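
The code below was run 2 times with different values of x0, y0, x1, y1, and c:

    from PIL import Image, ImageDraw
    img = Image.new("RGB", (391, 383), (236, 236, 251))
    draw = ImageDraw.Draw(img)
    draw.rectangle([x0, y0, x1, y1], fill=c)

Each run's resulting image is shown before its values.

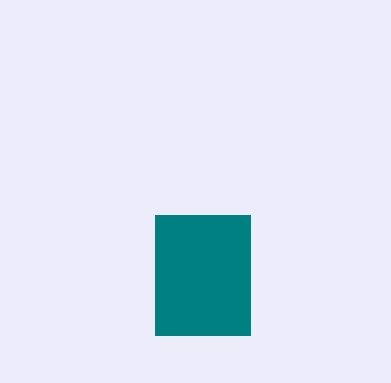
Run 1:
x0 = 155; y0 = 215; x1 = 250; y1 = 335; c = 'teal'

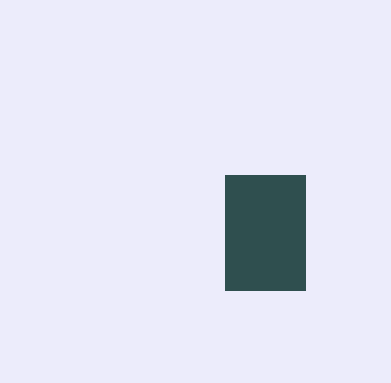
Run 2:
x0 = 225
y0 = 175
x1 = 305
y1 = 290
c = 'darkslategray'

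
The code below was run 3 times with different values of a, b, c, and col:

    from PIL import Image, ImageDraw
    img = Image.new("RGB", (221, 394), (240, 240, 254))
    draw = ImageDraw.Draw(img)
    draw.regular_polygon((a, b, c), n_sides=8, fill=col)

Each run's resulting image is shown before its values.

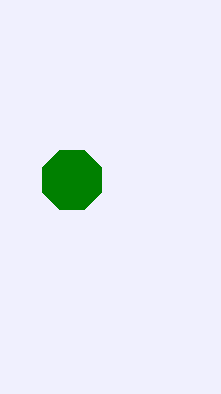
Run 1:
a = 72, b = 180, c = 32, col = 'green'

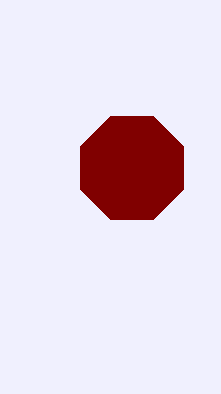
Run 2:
a = 132; b = 168; c = 56; col = 'maroon'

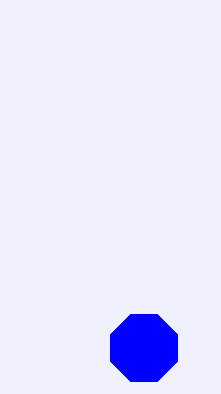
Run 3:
a = 144, b = 348, c = 36, col = 'blue'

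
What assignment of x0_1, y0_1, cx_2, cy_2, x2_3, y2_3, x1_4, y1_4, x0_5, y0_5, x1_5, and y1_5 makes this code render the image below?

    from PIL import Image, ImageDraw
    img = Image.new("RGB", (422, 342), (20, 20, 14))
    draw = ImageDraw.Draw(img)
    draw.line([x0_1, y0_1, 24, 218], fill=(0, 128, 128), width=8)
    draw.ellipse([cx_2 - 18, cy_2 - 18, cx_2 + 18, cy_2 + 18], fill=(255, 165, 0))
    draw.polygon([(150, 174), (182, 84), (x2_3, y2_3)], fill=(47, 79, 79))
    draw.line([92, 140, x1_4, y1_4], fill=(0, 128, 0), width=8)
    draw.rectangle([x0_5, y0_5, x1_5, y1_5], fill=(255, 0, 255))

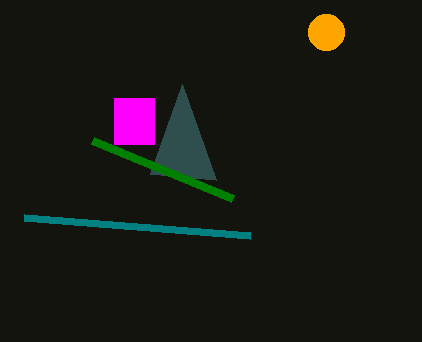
x0_1 = 250, y0_1 = 236, cx_2 = 326, cy_2 = 32, x2_3 = 216, y2_3 = 180, x1_4 = 232, y1_4 = 198, x0_5 = 114, y0_5 = 98, x1_5 = 154, y1_5 = 144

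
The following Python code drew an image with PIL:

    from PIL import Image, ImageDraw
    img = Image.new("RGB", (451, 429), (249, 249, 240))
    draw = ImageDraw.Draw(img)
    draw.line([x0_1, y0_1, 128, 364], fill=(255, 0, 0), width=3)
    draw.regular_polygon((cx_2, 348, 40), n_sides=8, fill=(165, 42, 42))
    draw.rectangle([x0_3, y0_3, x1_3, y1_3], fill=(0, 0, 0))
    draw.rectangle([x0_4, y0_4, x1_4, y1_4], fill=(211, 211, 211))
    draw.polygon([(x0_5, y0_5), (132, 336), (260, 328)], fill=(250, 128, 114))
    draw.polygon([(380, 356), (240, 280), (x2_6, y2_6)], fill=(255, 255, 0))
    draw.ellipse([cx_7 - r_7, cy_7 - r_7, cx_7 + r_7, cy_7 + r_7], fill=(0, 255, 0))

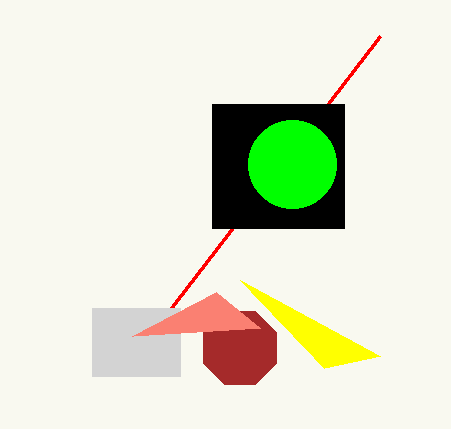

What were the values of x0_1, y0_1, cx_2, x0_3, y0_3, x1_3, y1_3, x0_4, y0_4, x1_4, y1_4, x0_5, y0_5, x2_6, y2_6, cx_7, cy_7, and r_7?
x0_1 = 380
y0_1 = 36
cx_2 = 240
x0_3 = 212
y0_3 = 104
x1_3 = 344
y1_3 = 228
x0_4 = 92
y0_4 = 308
x1_4 = 180
y1_4 = 376
x0_5 = 216
y0_5 = 292
x2_6 = 324
y2_6 = 368
cx_7 = 292
cy_7 = 164
r_7 = 44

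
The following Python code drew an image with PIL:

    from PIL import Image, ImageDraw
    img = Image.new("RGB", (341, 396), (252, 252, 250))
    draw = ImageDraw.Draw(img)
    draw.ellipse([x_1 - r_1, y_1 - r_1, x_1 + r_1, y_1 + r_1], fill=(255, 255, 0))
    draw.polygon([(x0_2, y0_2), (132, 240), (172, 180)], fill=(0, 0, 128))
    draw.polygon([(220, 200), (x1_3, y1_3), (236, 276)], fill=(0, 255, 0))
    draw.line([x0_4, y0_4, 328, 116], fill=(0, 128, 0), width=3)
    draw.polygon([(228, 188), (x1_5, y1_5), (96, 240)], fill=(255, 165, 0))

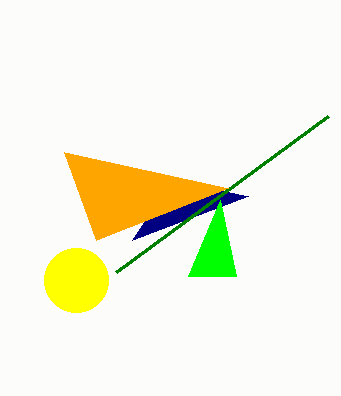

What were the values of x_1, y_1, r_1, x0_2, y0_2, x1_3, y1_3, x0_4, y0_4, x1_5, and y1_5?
x_1 = 76, y_1 = 280, r_1 = 32, x0_2 = 248, y0_2 = 196, x1_3 = 188, y1_3 = 276, x0_4 = 116, y0_4 = 272, x1_5 = 64, y1_5 = 152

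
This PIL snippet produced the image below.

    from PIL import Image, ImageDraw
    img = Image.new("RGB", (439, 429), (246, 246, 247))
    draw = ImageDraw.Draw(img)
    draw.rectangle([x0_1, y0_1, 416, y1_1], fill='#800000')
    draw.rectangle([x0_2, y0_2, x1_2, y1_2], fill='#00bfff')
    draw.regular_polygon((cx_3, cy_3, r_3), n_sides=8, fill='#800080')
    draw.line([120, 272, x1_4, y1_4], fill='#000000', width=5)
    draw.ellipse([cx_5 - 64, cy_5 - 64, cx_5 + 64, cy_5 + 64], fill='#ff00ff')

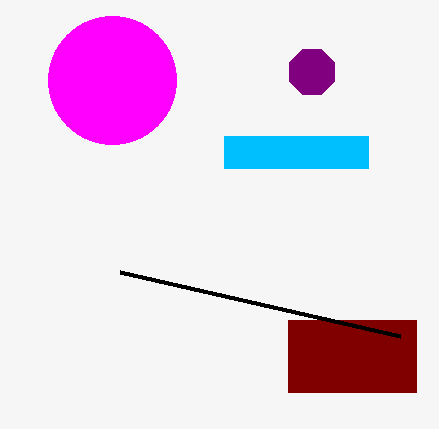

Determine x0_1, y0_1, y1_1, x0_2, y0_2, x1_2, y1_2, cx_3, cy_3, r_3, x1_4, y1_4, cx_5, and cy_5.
x0_1 = 288; y0_1 = 320; y1_1 = 392; x0_2 = 224; y0_2 = 136; x1_2 = 368; y1_2 = 168; cx_3 = 312; cy_3 = 72; r_3 = 24; x1_4 = 400; y1_4 = 336; cx_5 = 112; cy_5 = 80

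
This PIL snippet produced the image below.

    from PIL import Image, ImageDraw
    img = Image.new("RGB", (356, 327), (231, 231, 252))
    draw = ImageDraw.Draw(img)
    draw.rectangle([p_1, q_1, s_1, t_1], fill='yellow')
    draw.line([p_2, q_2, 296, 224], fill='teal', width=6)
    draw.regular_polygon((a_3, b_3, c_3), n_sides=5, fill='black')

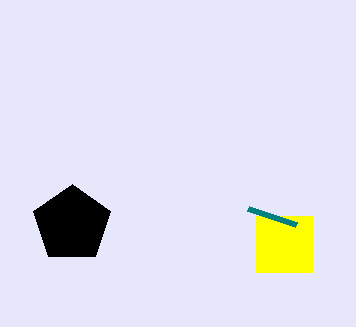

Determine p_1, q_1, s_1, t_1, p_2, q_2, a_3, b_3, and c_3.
p_1 = 256, q_1 = 216, s_1 = 312, t_1 = 272, p_2 = 248, q_2 = 208, a_3 = 72, b_3 = 224, c_3 = 40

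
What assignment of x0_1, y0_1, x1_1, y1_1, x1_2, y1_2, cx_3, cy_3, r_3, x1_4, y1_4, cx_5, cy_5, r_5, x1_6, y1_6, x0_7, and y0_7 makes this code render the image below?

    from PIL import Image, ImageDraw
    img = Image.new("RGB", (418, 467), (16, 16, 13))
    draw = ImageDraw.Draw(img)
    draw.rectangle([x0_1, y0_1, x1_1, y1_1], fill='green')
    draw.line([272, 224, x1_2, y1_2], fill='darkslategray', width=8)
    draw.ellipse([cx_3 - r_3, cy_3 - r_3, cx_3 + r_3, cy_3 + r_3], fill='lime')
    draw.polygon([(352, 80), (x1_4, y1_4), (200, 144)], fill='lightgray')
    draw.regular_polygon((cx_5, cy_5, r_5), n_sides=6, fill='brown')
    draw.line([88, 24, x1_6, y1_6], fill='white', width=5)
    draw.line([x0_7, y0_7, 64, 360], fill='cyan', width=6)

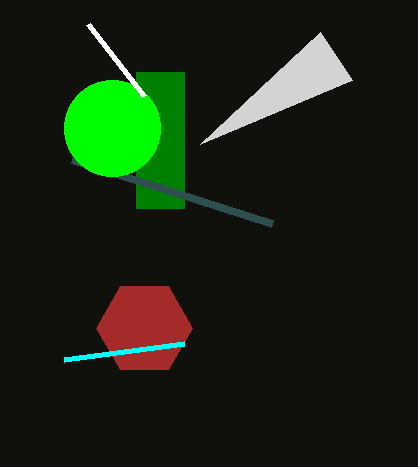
x0_1 = 136, y0_1 = 72, x1_1 = 184, y1_1 = 208, x1_2 = 72, y1_2 = 160, cx_3 = 112, cy_3 = 128, r_3 = 48, x1_4 = 320, y1_4 = 32, cx_5 = 144, cy_5 = 328, r_5 = 48, x1_6 = 144, y1_6 = 96, x0_7 = 184, y0_7 = 344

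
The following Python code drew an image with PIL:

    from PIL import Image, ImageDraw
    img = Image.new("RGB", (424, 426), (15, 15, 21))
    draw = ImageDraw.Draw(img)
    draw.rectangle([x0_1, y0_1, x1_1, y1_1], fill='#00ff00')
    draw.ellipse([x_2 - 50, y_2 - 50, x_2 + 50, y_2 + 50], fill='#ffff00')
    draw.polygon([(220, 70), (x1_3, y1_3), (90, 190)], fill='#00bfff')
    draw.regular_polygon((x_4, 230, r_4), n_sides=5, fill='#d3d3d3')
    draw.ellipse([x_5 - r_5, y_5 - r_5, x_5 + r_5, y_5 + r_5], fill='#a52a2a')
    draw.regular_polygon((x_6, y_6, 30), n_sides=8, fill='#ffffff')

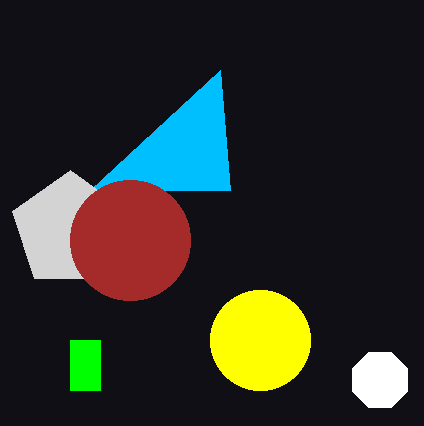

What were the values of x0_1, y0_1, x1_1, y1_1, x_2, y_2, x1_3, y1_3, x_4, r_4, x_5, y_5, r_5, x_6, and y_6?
x0_1 = 70
y0_1 = 340
x1_1 = 100
y1_1 = 390
x_2 = 260
y_2 = 340
x1_3 = 230
y1_3 = 190
x_4 = 70
r_4 = 60
x_5 = 130
y_5 = 240
r_5 = 60
x_6 = 380
y_6 = 380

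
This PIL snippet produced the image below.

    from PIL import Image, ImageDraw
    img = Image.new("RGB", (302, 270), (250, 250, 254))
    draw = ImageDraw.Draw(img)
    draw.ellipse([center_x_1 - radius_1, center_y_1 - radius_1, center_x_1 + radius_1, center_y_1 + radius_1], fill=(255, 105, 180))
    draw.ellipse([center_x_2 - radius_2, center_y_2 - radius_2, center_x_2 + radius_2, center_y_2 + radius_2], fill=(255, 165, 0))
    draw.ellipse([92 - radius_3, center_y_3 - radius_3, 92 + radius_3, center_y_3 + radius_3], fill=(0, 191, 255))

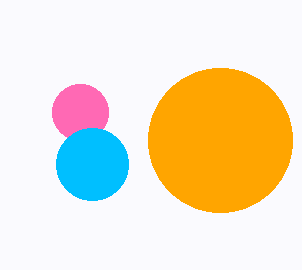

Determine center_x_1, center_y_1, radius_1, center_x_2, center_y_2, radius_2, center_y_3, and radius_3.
center_x_1 = 80
center_y_1 = 112
radius_1 = 28
center_x_2 = 220
center_y_2 = 140
radius_2 = 72
center_y_3 = 164
radius_3 = 36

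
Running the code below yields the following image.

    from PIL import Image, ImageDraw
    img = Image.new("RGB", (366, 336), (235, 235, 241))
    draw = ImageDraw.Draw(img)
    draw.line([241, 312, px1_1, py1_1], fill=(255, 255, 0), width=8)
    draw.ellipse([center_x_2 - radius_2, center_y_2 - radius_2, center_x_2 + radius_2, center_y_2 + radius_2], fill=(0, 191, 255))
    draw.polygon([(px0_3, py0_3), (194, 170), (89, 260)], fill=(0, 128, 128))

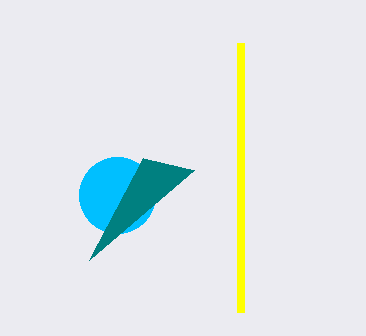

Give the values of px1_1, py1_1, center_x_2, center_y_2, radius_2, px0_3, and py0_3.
px1_1 = 241, py1_1 = 43, center_x_2 = 117, center_y_2 = 195, radius_2 = 38, px0_3 = 143, py0_3 = 158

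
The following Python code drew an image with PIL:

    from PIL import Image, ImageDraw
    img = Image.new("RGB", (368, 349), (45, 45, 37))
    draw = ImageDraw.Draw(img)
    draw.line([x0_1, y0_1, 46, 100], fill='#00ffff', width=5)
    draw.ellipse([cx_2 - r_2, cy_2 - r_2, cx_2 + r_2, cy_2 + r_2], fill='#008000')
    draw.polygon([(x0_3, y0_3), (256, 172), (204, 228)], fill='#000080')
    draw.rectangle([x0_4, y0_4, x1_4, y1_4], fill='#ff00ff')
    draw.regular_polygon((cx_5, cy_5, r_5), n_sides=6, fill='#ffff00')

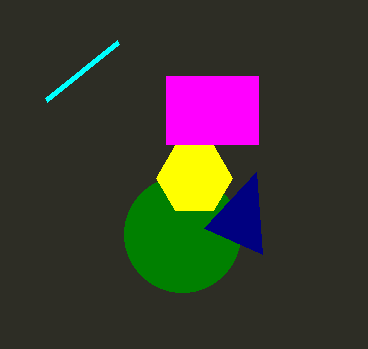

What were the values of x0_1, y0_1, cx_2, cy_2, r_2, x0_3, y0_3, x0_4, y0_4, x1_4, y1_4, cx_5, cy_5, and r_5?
x0_1 = 118; y0_1 = 42; cx_2 = 182; cy_2 = 234; r_2 = 58; x0_3 = 262; y0_3 = 254; x0_4 = 166; y0_4 = 76; x1_4 = 258; y1_4 = 144; cx_5 = 194; cy_5 = 178; r_5 = 38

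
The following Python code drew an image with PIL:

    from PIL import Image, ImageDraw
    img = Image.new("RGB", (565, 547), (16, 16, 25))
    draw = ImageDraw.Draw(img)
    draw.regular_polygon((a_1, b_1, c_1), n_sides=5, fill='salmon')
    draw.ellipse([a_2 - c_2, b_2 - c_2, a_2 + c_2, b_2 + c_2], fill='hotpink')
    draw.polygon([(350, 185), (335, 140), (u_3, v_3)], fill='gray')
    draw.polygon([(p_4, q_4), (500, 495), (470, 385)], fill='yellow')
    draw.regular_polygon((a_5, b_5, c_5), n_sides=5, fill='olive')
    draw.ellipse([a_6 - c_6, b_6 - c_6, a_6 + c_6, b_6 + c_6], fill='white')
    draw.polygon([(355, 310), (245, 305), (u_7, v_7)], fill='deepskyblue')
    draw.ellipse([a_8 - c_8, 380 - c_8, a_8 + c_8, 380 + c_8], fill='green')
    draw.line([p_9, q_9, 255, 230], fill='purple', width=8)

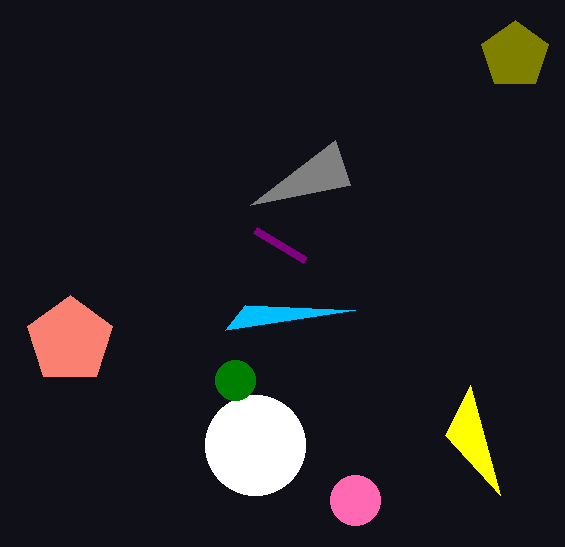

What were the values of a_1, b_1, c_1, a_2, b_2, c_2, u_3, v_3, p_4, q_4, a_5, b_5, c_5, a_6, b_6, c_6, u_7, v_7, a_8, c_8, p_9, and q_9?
a_1 = 70
b_1 = 340
c_1 = 45
a_2 = 355
b_2 = 500
c_2 = 25
u_3 = 250
v_3 = 205
p_4 = 445
q_4 = 435
a_5 = 515
b_5 = 55
c_5 = 35
a_6 = 255
b_6 = 445
c_6 = 50
u_7 = 225
v_7 = 330
a_8 = 235
c_8 = 20
p_9 = 305
q_9 = 260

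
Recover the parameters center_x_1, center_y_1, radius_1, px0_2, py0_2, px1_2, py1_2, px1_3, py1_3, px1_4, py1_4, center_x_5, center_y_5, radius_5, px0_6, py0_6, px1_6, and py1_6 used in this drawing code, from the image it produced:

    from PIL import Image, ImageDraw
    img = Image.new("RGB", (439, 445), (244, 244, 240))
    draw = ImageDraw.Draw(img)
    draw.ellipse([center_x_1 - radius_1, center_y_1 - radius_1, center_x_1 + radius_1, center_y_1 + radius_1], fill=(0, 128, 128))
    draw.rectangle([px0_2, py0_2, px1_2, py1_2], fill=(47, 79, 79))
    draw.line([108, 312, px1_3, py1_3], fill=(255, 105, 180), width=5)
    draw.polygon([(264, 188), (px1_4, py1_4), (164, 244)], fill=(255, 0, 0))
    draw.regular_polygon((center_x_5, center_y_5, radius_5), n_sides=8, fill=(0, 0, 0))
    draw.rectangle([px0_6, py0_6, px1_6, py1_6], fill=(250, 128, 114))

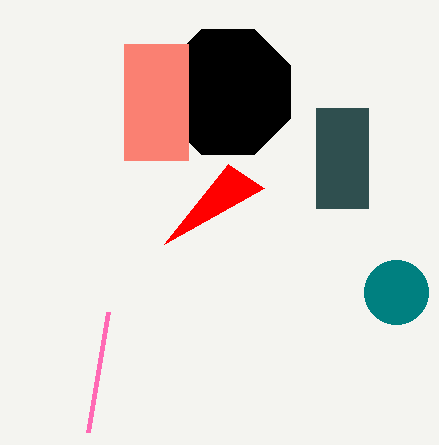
center_x_1 = 396; center_y_1 = 292; radius_1 = 32; px0_2 = 316; py0_2 = 108; px1_2 = 368; py1_2 = 208; px1_3 = 88; py1_3 = 432; px1_4 = 228; py1_4 = 164; center_x_5 = 228; center_y_5 = 92; radius_5 = 68; px0_6 = 124; py0_6 = 44; px1_6 = 188; py1_6 = 160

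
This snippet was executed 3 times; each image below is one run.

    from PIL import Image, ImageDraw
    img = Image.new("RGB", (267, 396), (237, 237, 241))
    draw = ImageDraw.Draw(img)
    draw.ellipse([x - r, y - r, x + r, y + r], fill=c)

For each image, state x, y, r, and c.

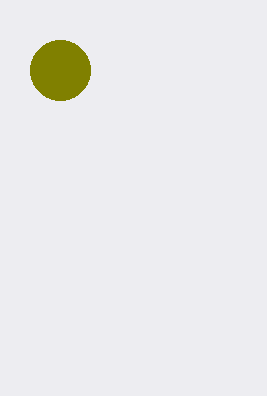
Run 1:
x = 60, y = 70, r = 30, c = 'olive'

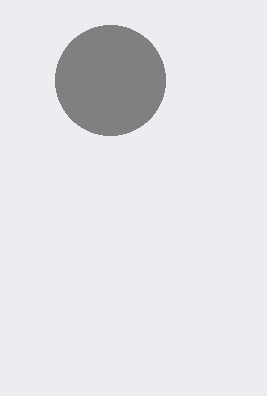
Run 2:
x = 110; y = 80; r = 55; c = 'gray'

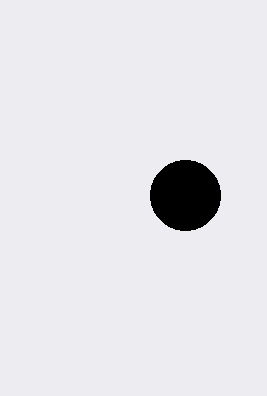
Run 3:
x = 185, y = 195, r = 35, c = 'black'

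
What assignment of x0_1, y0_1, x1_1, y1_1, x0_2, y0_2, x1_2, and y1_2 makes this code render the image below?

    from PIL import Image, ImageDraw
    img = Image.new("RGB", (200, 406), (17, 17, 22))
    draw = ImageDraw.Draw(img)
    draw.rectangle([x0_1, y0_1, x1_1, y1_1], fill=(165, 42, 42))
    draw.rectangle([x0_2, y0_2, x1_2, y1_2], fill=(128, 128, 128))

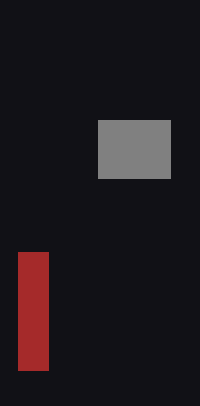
x0_1 = 18, y0_1 = 252, x1_1 = 48, y1_1 = 370, x0_2 = 98, y0_2 = 120, x1_2 = 170, y1_2 = 178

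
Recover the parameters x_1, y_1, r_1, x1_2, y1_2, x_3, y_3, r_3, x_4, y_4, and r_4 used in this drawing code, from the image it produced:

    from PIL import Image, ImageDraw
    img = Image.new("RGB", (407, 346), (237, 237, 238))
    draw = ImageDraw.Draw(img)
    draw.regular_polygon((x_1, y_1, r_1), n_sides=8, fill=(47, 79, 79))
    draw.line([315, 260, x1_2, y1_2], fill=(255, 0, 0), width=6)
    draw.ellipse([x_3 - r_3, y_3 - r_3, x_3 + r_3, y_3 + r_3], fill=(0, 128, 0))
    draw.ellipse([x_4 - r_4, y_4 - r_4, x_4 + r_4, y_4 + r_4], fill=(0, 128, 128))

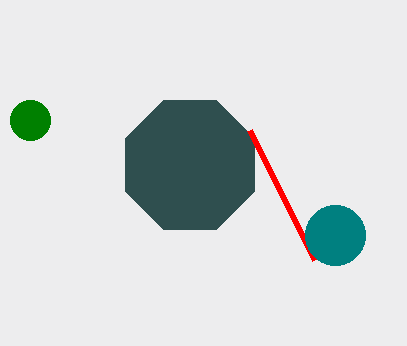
x_1 = 190; y_1 = 165; r_1 = 70; x1_2 = 250; y1_2 = 130; x_3 = 30; y_3 = 120; r_3 = 20; x_4 = 335; y_4 = 235; r_4 = 30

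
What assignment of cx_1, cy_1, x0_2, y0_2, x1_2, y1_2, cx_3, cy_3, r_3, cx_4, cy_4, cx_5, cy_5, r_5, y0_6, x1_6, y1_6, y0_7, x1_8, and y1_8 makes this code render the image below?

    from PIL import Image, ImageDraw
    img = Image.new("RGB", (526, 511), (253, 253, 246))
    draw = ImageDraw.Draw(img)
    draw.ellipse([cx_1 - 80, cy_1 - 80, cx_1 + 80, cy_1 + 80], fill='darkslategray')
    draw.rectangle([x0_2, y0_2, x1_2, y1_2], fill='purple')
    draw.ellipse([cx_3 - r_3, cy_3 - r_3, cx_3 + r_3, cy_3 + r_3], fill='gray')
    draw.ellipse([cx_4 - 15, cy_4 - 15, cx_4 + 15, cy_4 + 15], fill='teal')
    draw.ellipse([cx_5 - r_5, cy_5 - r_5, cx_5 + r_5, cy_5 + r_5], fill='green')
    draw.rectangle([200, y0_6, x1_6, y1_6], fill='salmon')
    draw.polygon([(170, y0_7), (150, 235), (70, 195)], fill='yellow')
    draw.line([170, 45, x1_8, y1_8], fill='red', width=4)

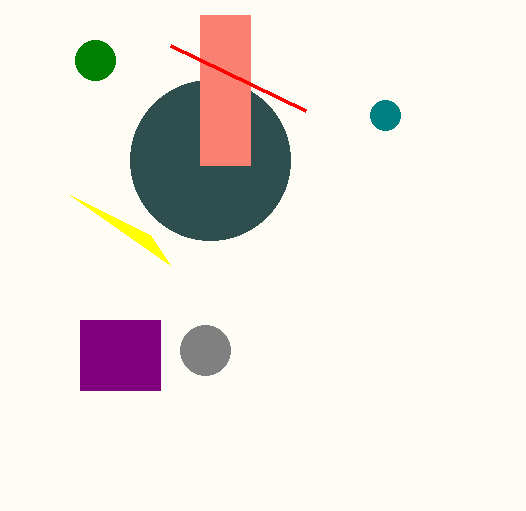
cx_1 = 210, cy_1 = 160, x0_2 = 80, y0_2 = 320, x1_2 = 160, y1_2 = 390, cx_3 = 205, cy_3 = 350, r_3 = 25, cx_4 = 385, cy_4 = 115, cx_5 = 95, cy_5 = 60, r_5 = 20, y0_6 = 15, x1_6 = 250, y1_6 = 165, y0_7 = 265, x1_8 = 305, y1_8 = 110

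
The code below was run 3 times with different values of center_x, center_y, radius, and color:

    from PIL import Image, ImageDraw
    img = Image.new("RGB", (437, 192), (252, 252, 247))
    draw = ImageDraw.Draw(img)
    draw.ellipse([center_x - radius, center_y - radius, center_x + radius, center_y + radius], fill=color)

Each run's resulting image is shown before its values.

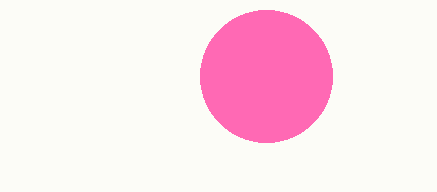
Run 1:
center_x = 266; center_y = 76; radius = 66; color = 'hotpink'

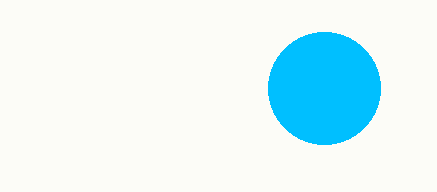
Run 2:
center_x = 324; center_y = 88; radius = 56; color = 'deepskyblue'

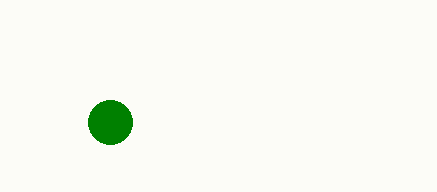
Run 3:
center_x = 110
center_y = 122
radius = 22
color = 'green'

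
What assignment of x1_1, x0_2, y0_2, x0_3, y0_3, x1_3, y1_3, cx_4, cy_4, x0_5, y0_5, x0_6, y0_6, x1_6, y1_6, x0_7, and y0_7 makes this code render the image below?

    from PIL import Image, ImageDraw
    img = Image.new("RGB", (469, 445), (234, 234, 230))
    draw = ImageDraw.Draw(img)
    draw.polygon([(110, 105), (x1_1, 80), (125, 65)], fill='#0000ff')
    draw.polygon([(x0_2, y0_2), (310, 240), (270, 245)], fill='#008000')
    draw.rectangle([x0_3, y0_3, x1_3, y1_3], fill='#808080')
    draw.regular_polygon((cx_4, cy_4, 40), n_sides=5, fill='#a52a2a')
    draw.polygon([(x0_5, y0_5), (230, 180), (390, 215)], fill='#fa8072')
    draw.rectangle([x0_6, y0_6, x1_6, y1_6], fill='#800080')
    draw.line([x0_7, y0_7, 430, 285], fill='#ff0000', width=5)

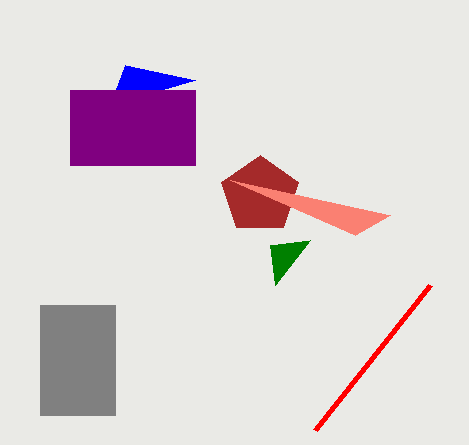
x1_1 = 195
x0_2 = 275
y0_2 = 285
x0_3 = 40
y0_3 = 305
x1_3 = 115
y1_3 = 415
cx_4 = 260
cy_4 = 195
x0_5 = 355
y0_5 = 235
x0_6 = 70
y0_6 = 90
x1_6 = 195
y1_6 = 165
x0_7 = 315
y0_7 = 430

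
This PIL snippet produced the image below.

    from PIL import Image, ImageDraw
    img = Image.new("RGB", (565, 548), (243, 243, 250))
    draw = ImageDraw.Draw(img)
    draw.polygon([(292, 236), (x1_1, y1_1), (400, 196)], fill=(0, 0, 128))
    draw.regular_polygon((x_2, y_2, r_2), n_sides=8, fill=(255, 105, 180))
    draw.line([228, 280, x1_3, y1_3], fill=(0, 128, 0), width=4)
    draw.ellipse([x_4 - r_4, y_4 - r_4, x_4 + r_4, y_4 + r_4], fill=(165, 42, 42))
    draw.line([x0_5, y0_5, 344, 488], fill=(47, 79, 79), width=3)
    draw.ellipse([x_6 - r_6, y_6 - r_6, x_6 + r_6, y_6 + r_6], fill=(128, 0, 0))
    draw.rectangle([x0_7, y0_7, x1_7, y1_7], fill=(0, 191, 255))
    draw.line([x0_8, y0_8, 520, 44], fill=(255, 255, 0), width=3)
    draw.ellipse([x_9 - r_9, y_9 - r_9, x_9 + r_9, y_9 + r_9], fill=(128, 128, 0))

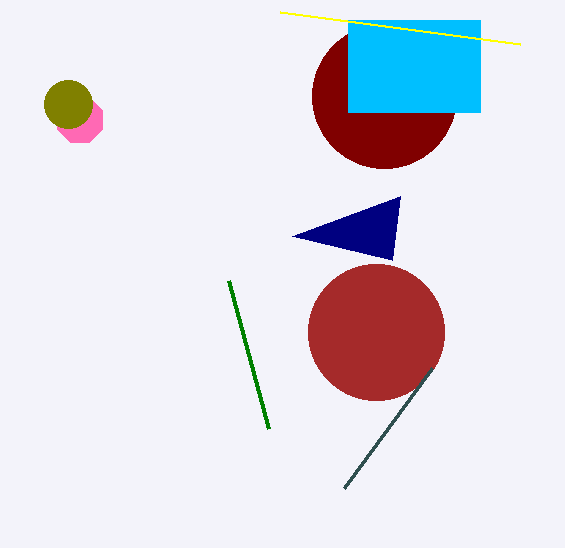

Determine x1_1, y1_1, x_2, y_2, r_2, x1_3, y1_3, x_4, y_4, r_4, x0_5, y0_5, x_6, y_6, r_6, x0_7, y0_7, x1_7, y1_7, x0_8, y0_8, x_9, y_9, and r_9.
x1_1 = 392
y1_1 = 260
x_2 = 80
y_2 = 120
r_2 = 24
x1_3 = 268
y1_3 = 428
x_4 = 376
y_4 = 332
r_4 = 68
x0_5 = 432
y0_5 = 368
x_6 = 384
y_6 = 96
r_6 = 72
x0_7 = 348
y0_7 = 20
x1_7 = 480
y1_7 = 112
x0_8 = 280
y0_8 = 12
x_9 = 68
y_9 = 104
r_9 = 24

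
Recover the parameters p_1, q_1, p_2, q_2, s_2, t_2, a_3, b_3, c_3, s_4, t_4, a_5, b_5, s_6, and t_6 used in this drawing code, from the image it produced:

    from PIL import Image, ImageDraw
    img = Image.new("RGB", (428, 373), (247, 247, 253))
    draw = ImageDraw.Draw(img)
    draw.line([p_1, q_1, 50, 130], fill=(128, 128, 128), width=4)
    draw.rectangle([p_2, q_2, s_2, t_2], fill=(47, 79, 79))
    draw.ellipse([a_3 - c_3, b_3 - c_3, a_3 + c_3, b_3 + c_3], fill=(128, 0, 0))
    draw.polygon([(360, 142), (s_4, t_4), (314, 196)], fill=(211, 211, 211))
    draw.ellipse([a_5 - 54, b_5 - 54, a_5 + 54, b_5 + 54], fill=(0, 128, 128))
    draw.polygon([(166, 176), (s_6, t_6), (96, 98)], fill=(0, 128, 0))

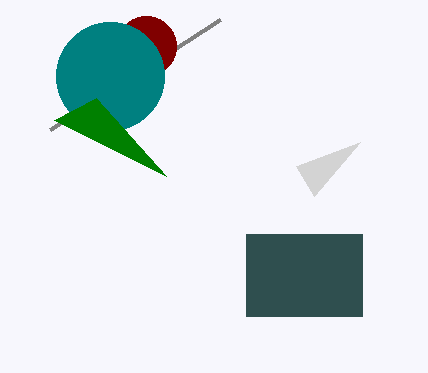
p_1 = 220; q_1 = 20; p_2 = 246; q_2 = 234; s_2 = 362; t_2 = 316; a_3 = 146; b_3 = 46; c_3 = 30; s_4 = 296; t_4 = 166; a_5 = 110; b_5 = 76; s_6 = 54; t_6 = 120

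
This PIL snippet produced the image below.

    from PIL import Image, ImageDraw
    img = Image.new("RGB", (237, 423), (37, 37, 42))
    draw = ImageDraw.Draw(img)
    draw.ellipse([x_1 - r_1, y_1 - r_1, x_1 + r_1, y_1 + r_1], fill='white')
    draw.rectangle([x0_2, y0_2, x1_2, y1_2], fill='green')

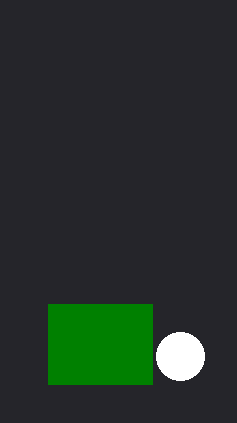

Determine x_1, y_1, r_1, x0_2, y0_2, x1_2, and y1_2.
x_1 = 180
y_1 = 356
r_1 = 24
x0_2 = 48
y0_2 = 304
x1_2 = 152
y1_2 = 384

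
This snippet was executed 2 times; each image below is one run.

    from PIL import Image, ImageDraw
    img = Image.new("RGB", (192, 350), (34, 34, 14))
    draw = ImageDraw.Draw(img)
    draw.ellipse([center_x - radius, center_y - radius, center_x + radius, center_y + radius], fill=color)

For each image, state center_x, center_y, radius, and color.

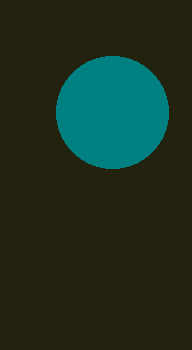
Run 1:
center_x = 112
center_y = 112
radius = 56
color = 'teal'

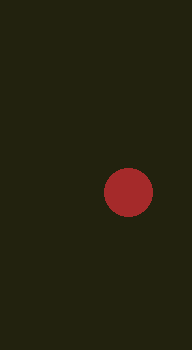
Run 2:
center_x = 128
center_y = 192
radius = 24
color = 'brown'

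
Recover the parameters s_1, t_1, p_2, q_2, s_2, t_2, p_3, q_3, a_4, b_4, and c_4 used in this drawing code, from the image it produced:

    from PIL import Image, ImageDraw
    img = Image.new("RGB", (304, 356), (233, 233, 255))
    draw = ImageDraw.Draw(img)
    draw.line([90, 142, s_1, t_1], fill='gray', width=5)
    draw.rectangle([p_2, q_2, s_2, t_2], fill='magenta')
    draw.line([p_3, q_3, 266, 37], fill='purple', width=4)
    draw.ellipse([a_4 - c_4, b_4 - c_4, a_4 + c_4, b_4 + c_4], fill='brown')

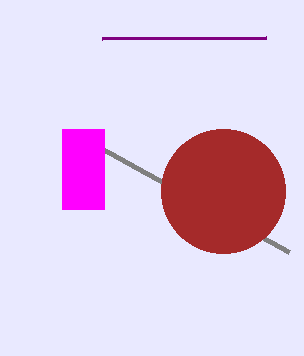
s_1 = 289; t_1 = 252; p_2 = 62; q_2 = 129; s_2 = 104; t_2 = 209; p_3 = 102; q_3 = 38; a_4 = 223; b_4 = 191; c_4 = 62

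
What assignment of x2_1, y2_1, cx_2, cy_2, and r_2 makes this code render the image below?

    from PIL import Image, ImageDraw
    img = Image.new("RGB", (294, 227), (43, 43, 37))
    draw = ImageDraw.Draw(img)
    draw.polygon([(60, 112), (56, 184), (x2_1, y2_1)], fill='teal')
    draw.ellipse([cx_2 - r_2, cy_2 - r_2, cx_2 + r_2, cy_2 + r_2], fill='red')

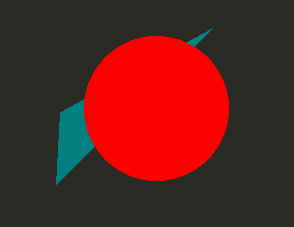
x2_1 = 212, y2_1 = 28, cx_2 = 156, cy_2 = 108, r_2 = 72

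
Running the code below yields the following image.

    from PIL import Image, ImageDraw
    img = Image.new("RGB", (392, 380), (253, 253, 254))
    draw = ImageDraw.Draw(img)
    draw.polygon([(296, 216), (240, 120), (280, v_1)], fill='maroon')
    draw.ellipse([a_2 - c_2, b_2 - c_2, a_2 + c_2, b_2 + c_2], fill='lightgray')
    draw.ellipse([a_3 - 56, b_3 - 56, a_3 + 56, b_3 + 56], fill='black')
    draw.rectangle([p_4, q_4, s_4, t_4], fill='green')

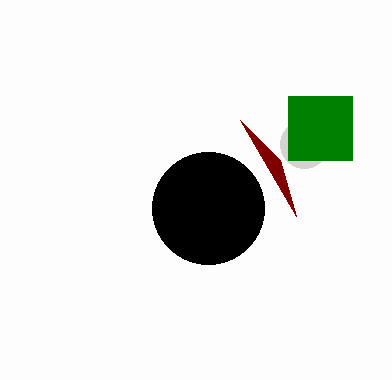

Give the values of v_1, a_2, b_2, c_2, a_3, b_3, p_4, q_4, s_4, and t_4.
v_1 = 160
a_2 = 304
b_2 = 144
c_2 = 24
a_3 = 208
b_3 = 208
p_4 = 288
q_4 = 96
s_4 = 352
t_4 = 160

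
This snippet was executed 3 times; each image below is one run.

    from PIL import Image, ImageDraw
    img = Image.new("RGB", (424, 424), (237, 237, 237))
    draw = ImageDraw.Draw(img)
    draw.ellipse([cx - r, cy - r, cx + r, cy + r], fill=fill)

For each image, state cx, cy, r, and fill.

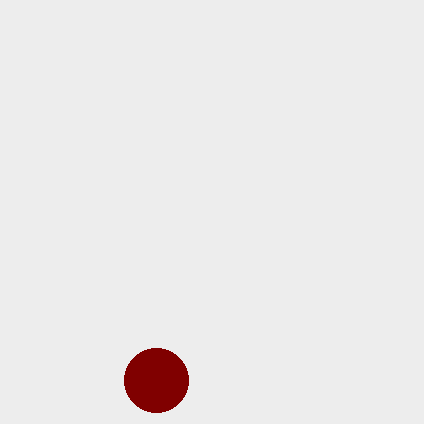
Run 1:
cx = 156; cy = 380; r = 32; fill = 'maroon'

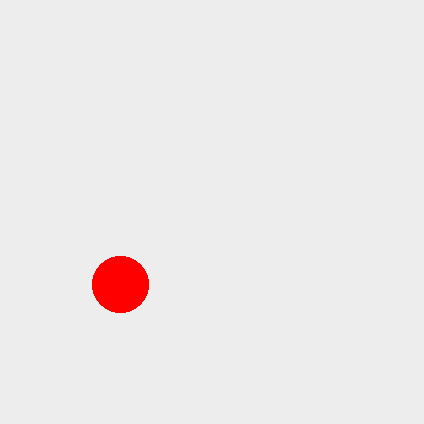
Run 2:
cx = 120, cy = 284, r = 28, fill = 'red'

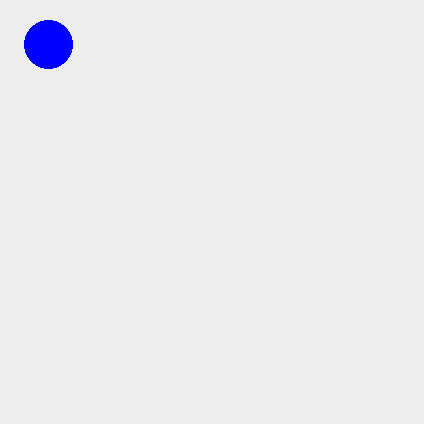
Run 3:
cx = 48, cy = 44, r = 24, fill = 'blue'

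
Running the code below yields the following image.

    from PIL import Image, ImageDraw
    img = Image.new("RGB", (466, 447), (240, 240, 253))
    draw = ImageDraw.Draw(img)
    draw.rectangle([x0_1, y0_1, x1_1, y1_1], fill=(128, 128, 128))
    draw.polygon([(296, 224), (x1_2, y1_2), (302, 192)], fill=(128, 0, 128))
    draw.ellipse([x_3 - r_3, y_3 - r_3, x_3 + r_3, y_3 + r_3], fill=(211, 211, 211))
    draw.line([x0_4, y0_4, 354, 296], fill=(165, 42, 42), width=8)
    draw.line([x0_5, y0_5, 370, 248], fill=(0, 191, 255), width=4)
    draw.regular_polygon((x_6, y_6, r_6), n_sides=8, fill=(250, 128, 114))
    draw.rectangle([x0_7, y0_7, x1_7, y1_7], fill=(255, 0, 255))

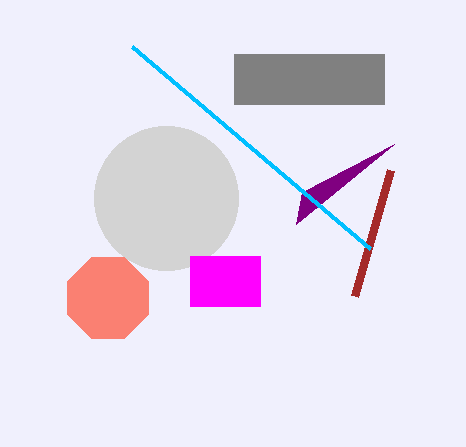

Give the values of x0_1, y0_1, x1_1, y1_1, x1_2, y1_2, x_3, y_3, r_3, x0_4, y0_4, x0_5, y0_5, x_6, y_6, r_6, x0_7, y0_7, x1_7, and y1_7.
x0_1 = 234; y0_1 = 54; x1_1 = 384; y1_1 = 104; x1_2 = 394; y1_2 = 144; x_3 = 166; y_3 = 198; r_3 = 72; x0_4 = 390; y0_4 = 170; x0_5 = 132; y0_5 = 46; x_6 = 108; y_6 = 298; r_6 = 44; x0_7 = 190; y0_7 = 256; x1_7 = 260; y1_7 = 306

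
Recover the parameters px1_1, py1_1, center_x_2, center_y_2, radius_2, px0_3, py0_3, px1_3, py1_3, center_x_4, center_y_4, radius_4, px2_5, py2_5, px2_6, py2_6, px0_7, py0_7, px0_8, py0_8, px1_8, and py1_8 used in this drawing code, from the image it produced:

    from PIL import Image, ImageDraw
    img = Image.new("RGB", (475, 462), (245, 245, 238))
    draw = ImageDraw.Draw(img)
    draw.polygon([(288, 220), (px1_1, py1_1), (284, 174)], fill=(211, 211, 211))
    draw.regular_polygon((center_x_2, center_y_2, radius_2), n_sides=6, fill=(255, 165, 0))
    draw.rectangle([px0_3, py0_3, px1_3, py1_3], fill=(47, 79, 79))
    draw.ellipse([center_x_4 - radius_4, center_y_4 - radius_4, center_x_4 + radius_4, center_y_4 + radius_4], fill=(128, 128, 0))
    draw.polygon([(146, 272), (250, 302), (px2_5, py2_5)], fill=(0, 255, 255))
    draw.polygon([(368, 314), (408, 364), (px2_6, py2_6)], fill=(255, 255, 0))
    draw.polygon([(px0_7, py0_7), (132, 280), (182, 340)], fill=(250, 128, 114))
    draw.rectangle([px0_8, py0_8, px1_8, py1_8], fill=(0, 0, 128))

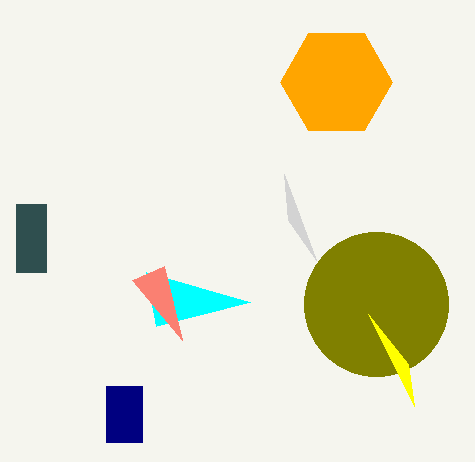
px1_1 = 316, py1_1 = 260, center_x_2 = 336, center_y_2 = 82, radius_2 = 56, px0_3 = 16, py0_3 = 204, px1_3 = 46, py1_3 = 272, center_x_4 = 376, center_y_4 = 304, radius_4 = 72, px2_5 = 156, py2_5 = 326, px2_6 = 414, py2_6 = 406, px0_7 = 164, py0_7 = 266, px0_8 = 106, py0_8 = 386, px1_8 = 142, py1_8 = 442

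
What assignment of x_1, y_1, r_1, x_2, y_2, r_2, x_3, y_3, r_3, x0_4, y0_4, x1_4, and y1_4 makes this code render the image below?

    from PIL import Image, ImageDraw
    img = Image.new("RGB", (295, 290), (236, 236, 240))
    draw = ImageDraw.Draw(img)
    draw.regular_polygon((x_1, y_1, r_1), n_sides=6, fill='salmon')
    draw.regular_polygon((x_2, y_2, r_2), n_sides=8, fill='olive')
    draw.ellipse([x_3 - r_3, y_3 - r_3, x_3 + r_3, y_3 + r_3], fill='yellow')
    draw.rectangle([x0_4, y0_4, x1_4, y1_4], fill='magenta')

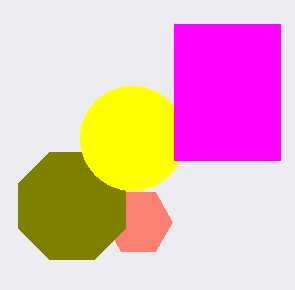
x_1 = 138, y_1 = 222, r_1 = 34, x_2 = 72, y_2 = 206, r_2 = 58, x_3 = 132, y_3 = 138, r_3 = 52, x0_4 = 174, y0_4 = 24, x1_4 = 280, y1_4 = 160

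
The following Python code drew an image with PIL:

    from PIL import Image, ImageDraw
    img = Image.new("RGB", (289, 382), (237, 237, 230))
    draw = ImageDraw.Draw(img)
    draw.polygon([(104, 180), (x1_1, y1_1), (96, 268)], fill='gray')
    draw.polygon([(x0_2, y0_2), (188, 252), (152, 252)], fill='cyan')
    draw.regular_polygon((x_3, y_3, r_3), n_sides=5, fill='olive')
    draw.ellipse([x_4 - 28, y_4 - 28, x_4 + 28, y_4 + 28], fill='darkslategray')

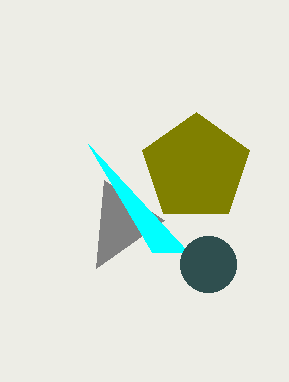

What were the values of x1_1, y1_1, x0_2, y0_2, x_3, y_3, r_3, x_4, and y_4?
x1_1 = 164, y1_1 = 220, x0_2 = 88, y0_2 = 144, x_3 = 196, y_3 = 168, r_3 = 56, x_4 = 208, y_4 = 264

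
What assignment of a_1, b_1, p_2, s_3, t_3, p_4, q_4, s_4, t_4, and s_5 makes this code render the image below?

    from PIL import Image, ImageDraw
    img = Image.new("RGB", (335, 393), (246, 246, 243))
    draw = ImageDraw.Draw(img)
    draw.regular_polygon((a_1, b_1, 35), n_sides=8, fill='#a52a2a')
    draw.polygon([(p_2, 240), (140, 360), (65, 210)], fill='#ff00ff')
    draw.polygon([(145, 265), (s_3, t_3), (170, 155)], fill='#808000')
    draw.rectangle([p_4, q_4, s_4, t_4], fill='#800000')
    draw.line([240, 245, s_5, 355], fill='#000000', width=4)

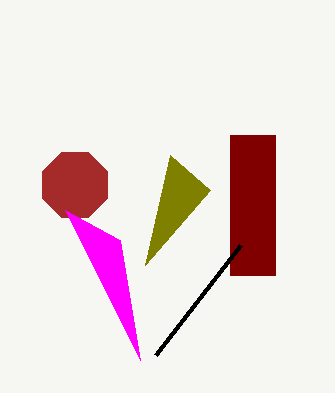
a_1 = 75
b_1 = 185
p_2 = 120
s_3 = 210
t_3 = 190
p_4 = 230
q_4 = 135
s_4 = 275
t_4 = 275
s_5 = 155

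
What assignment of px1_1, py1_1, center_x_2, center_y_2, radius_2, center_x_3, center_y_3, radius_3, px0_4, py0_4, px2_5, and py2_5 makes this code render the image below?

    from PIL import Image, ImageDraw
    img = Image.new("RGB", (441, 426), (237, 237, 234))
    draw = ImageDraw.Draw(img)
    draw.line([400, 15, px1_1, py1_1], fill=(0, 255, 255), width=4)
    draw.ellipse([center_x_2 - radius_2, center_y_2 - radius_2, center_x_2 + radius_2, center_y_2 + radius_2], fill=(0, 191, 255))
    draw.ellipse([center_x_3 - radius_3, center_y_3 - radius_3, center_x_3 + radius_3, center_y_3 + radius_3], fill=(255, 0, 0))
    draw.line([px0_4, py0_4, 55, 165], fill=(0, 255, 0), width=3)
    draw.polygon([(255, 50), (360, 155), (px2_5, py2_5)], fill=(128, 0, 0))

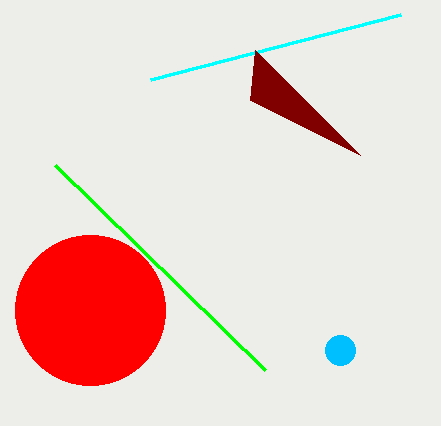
px1_1 = 150; py1_1 = 80; center_x_2 = 340; center_y_2 = 350; radius_2 = 15; center_x_3 = 90; center_y_3 = 310; radius_3 = 75; px0_4 = 265; py0_4 = 370; px2_5 = 250; py2_5 = 100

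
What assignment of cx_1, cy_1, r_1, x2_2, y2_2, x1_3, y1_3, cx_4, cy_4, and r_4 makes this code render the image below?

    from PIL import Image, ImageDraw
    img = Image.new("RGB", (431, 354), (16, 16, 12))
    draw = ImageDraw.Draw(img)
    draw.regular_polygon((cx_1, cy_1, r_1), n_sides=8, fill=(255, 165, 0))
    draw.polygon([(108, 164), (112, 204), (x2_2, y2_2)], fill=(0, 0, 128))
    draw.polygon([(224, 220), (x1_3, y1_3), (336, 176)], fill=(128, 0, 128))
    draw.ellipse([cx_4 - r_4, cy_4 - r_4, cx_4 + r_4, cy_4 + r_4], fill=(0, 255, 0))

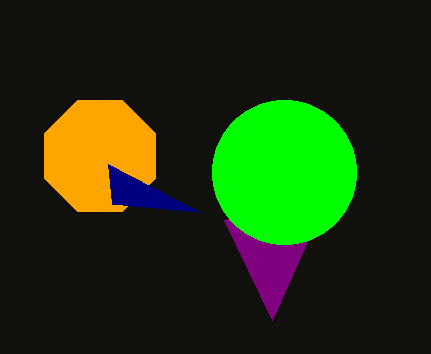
cx_1 = 100
cy_1 = 156
r_1 = 60
x2_2 = 200
y2_2 = 212
x1_3 = 272
y1_3 = 320
cx_4 = 284
cy_4 = 172
r_4 = 72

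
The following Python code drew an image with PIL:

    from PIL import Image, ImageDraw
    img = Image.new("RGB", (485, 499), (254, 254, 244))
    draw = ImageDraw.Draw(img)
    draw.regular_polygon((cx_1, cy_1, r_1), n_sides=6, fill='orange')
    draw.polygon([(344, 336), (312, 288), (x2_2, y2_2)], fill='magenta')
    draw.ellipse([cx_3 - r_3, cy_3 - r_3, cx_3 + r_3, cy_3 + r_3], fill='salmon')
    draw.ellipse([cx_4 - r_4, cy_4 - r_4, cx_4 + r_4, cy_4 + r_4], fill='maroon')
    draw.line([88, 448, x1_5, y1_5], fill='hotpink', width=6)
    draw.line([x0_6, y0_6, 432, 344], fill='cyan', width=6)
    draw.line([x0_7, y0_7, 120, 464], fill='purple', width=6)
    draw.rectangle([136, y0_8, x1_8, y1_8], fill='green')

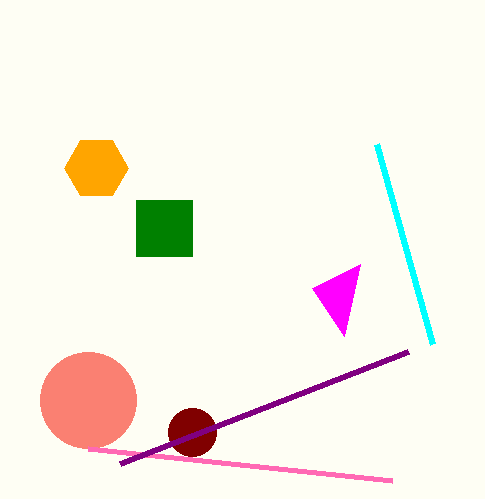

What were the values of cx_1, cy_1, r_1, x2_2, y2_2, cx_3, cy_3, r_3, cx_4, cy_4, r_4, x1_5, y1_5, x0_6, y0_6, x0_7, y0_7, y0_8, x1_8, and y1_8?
cx_1 = 96; cy_1 = 168; r_1 = 32; x2_2 = 360; y2_2 = 264; cx_3 = 88; cy_3 = 400; r_3 = 48; cx_4 = 192; cy_4 = 432; r_4 = 24; x1_5 = 392; y1_5 = 480; x0_6 = 376; y0_6 = 144; x0_7 = 408; y0_7 = 352; y0_8 = 200; x1_8 = 192; y1_8 = 256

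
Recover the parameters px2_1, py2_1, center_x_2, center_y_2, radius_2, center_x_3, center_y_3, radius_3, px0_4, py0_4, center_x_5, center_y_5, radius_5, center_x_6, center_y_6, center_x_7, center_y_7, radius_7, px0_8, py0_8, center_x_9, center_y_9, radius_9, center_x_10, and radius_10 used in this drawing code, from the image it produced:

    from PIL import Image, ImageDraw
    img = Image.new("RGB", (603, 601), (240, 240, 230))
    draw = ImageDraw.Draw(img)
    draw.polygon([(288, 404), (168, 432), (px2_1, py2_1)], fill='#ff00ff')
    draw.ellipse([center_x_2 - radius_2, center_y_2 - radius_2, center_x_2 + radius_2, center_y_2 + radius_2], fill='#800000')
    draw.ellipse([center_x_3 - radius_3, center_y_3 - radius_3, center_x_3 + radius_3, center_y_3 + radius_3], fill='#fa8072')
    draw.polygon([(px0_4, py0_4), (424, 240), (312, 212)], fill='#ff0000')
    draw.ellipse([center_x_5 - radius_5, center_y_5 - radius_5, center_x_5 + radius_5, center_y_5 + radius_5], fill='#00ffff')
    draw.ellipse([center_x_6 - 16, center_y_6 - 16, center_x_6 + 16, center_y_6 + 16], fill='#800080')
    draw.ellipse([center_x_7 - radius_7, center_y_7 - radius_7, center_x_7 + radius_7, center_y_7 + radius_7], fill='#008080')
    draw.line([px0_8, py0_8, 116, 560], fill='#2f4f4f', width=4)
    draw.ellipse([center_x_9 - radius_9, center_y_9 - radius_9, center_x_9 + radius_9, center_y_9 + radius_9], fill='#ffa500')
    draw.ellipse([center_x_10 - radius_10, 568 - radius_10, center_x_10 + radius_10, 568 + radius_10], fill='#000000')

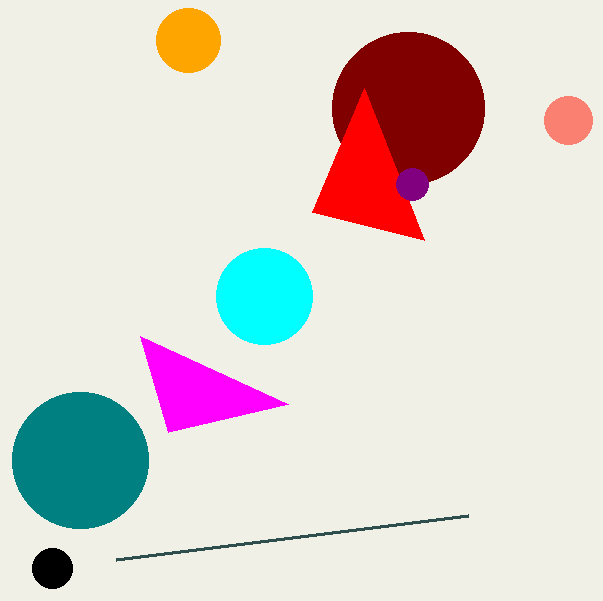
px2_1 = 140
py2_1 = 336
center_x_2 = 408
center_y_2 = 108
radius_2 = 76
center_x_3 = 568
center_y_3 = 120
radius_3 = 24
px0_4 = 364
py0_4 = 88
center_x_5 = 264
center_y_5 = 296
radius_5 = 48
center_x_6 = 412
center_y_6 = 184
center_x_7 = 80
center_y_7 = 460
radius_7 = 68
px0_8 = 468
py0_8 = 516
center_x_9 = 188
center_y_9 = 40
radius_9 = 32
center_x_10 = 52
radius_10 = 20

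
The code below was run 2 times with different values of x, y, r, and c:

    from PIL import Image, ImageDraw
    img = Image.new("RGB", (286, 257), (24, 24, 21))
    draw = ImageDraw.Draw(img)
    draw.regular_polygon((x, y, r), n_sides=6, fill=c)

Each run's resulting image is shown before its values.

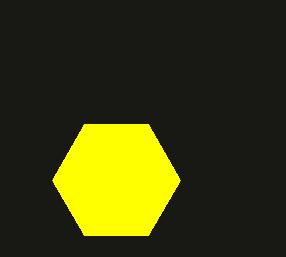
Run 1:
x = 116, y = 180, r = 64, c = 'yellow'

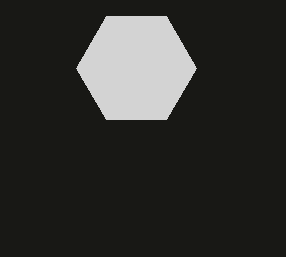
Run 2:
x = 136; y = 68; r = 60; c = 'lightgray'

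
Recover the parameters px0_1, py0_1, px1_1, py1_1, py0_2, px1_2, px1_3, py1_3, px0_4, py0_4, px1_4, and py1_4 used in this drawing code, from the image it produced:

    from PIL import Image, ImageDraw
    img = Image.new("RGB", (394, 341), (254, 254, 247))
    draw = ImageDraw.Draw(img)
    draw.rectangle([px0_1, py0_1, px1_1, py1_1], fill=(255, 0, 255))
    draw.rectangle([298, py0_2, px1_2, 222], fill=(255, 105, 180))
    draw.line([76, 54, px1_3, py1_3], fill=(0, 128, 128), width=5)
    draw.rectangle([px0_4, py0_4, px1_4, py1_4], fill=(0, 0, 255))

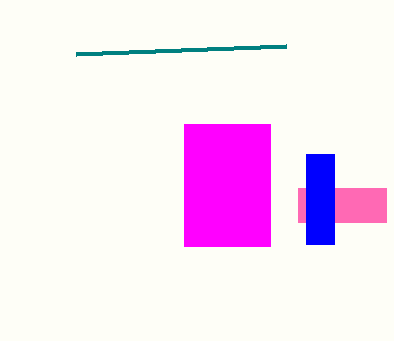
px0_1 = 184, py0_1 = 124, px1_1 = 270, py1_1 = 246, py0_2 = 188, px1_2 = 386, px1_3 = 286, py1_3 = 46, px0_4 = 306, py0_4 = 154, px1_4 = 334, py1_4 = 244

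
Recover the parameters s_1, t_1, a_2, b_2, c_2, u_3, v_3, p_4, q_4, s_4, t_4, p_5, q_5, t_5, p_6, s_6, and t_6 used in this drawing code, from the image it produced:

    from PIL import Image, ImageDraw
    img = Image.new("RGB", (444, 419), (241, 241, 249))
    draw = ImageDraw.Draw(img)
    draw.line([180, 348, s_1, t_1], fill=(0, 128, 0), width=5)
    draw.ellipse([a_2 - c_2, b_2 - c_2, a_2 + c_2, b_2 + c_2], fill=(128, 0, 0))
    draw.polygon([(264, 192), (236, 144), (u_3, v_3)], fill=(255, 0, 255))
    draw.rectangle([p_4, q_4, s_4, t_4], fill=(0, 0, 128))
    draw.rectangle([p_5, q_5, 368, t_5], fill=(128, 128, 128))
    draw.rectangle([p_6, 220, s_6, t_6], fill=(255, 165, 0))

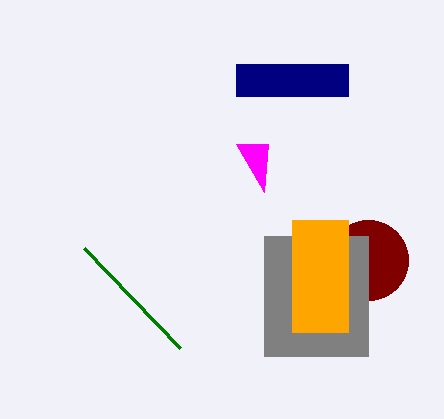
s_1 = 84; t_1 = 248; a_2 = 368; b_2 = 260; c_2 = 40; u_3 = 268; v_3 = 144; p_4 = 236; q_4 = 64; s_4 = 348; t_4 = 96; p_5 = 264; q_5 = 236; t_5 = 356; p_6 = 292; s_6 = 348; t_6 = 332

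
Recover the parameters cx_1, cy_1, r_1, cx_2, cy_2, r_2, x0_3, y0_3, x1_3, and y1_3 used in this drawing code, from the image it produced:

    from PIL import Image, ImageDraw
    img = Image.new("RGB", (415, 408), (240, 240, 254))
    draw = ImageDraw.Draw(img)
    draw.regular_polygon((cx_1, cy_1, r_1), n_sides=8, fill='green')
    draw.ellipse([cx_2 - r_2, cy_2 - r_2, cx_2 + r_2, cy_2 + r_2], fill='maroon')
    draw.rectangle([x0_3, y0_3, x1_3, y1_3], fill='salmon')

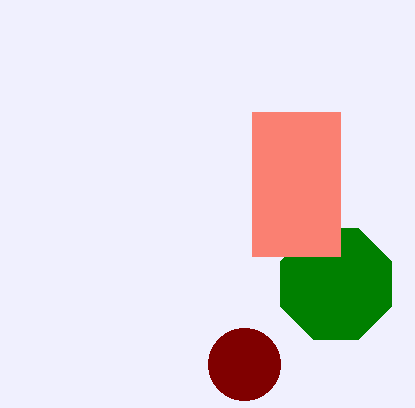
cx_1 = 336
cy_1 = 284
r_1 = 60
cx_2 = 244
cy_2 = 364
r_2 = 36
x0_3 = 252
y0_3 = 112
x1_3 = 340
y1_3 = 256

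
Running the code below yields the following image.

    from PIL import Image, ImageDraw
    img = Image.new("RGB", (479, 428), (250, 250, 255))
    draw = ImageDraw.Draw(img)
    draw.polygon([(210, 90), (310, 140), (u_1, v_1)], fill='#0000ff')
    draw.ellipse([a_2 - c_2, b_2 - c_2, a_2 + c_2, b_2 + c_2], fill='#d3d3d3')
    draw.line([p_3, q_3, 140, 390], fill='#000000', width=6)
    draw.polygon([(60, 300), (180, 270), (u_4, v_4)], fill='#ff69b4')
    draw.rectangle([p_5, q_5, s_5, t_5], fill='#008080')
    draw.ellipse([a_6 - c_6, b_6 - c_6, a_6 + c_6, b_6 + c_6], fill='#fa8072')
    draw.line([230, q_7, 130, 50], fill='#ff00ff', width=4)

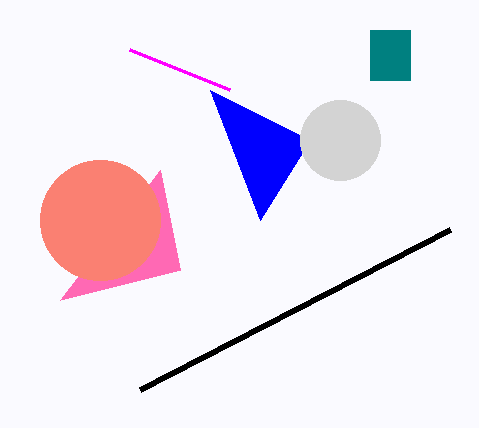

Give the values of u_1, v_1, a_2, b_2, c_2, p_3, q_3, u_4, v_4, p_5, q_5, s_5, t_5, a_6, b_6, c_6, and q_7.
u_1 = 260, v_1 = 220, a_2 = 340, b_2 = 140, c_2 = 40, p_3 = 450, q_3 = 230, u_4 = 160, v_4 = 170, p_5 = 370, q_5 = 30, s_5 = 410, t_5 = 80, a_6 = 100, b_6 = 220, c_6 = 60, q_7 = 90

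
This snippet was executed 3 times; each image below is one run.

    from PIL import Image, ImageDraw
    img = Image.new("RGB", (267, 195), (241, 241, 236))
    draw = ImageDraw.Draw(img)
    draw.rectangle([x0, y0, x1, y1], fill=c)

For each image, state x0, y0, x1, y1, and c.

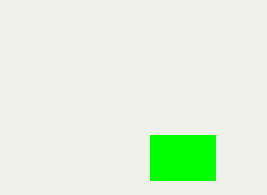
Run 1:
x0 = 150
y0 = 135
x1 = 215
y1 = 180
c = 'lime'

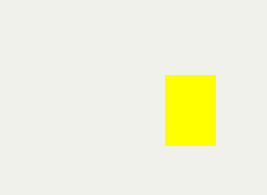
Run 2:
x0 = 165
y0 = 75
x1 = 215
y1 = 145
c = 'yellow'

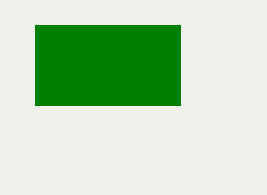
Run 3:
x0 = 35, y0 = 25, x1 = 180, y1 = 105, c = 'green'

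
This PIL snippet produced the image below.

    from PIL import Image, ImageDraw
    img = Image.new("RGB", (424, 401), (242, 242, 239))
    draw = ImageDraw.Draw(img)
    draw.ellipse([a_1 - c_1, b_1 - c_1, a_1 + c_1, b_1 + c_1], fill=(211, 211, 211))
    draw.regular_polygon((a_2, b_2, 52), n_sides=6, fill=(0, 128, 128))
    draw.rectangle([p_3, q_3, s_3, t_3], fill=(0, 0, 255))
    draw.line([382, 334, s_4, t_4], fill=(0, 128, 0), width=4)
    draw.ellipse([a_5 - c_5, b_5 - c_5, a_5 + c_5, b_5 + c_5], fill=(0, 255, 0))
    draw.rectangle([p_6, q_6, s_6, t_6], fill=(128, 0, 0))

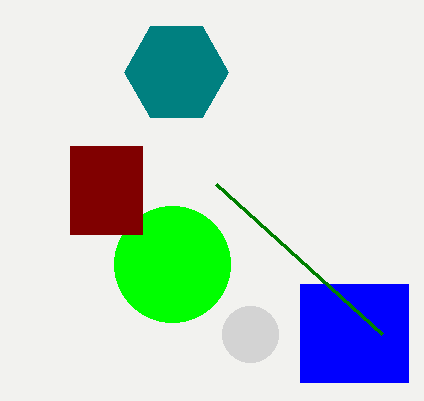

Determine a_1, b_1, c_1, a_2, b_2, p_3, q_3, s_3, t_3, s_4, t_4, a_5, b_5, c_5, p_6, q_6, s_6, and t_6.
a_1 = 250; b_1 = 334; c_1 = 28; a_2 = 176; b_2 = 72; p_3 = 300; q_3 = 284; s_3 = 408; t_3 = 382; s_4 = 216; t_4 = 184; a_5 = 172; b_5 = 264; c_5 = 58; p_6 = 70; q_6 = 146; s_6 = 142; t_6 = 234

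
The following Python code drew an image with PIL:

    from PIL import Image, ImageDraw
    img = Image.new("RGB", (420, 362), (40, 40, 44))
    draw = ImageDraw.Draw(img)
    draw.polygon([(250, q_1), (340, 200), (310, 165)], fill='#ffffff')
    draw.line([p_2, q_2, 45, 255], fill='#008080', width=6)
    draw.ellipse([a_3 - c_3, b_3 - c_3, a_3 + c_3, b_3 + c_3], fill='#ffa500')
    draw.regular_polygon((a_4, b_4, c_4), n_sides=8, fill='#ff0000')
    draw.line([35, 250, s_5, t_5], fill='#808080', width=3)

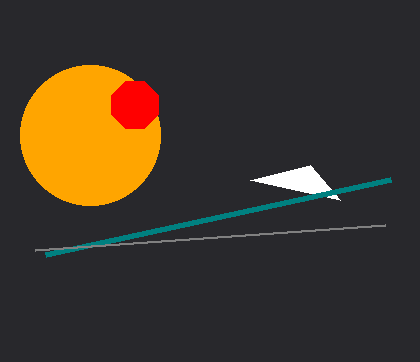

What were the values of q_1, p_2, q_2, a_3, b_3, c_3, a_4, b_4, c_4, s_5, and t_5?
q_1 = 180, p_2 = 390, q_2 = 180, a_3 = 90, b_3 = 135, c_3 = 70, a_4 = 135, b_4 = 105, c_4 = 25, s_5 = 385, t_5 = 225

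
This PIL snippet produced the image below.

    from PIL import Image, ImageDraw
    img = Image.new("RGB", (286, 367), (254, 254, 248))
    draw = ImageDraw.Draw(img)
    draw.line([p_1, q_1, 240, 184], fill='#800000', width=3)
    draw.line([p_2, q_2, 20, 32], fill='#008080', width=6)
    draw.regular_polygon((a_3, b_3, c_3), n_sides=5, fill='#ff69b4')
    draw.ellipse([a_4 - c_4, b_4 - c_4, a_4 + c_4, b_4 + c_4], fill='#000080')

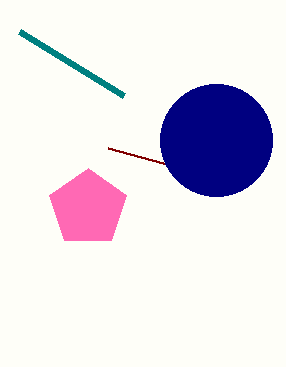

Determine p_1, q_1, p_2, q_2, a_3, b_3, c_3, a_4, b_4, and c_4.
p_1 = 108, q_1 = 148, p_2 = 124, q_2 = 96, a_3 = 88, b_3 = 208, c_3 = 40, a_4 = 216, b_4 = 140, c_4 = 56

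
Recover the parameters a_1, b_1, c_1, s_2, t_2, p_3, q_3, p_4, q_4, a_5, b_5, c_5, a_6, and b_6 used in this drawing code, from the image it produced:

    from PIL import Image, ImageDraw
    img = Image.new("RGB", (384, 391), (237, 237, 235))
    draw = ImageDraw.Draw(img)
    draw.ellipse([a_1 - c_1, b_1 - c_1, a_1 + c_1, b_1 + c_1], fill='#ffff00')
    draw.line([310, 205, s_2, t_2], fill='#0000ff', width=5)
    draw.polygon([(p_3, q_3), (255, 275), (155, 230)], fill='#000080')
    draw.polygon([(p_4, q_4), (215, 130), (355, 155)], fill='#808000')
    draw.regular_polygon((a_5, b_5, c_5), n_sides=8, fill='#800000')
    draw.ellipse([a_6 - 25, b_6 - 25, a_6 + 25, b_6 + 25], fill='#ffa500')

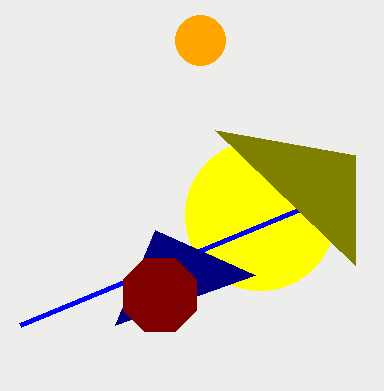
a_1 = 260, b_1 = 215, c_1 = 75, s_2 = 20, t_2 = 325, p_3 = 115, q_3 = 325, p_4 = 355, q_4 = 265, a_5 = 160, b_5 = 295, c_5 = 40, a_6 = 200, b_6 = 40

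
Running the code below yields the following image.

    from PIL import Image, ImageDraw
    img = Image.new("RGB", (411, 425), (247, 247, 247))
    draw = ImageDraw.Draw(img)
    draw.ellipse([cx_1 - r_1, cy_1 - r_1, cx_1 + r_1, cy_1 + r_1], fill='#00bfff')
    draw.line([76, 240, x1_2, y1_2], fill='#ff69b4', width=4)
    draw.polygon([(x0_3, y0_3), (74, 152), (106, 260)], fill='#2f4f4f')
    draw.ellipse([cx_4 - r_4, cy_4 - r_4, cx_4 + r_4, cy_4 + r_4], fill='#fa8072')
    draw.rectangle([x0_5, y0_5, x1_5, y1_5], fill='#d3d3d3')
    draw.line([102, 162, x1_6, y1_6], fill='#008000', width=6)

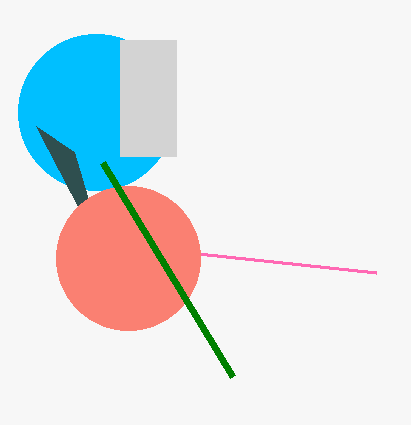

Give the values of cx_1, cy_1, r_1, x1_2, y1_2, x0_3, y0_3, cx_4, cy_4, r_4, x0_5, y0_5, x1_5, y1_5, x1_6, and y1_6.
cx_1 = 96, cy_1 = 112, r_1 = 78, x1_2 = 376, y1_2 = 272, x0_3 = 36, y0_3 = 126, cx_4 = 128, cy_4 = 258, r_4 = 72, x0_5 = 120, y0_5 = 40, x1_5 = 176, y1_5 = 156, x1_6 = 232, y1_6 = 376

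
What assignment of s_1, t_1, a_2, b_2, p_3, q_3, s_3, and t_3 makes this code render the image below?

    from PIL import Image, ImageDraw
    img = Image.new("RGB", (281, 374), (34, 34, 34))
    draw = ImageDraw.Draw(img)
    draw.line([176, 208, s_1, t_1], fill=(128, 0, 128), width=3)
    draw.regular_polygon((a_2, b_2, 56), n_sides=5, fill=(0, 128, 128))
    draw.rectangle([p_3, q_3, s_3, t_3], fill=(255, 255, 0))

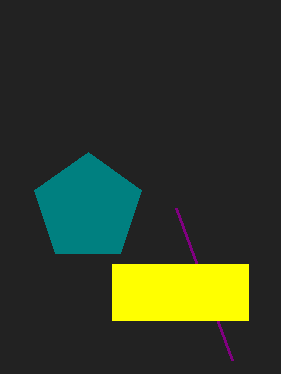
s_1 = 232, t_1 = 360, a_2 = 88, b_2 = 208, p_3 = 112, q_3 = 264, s_3 = 248, t_3 = 320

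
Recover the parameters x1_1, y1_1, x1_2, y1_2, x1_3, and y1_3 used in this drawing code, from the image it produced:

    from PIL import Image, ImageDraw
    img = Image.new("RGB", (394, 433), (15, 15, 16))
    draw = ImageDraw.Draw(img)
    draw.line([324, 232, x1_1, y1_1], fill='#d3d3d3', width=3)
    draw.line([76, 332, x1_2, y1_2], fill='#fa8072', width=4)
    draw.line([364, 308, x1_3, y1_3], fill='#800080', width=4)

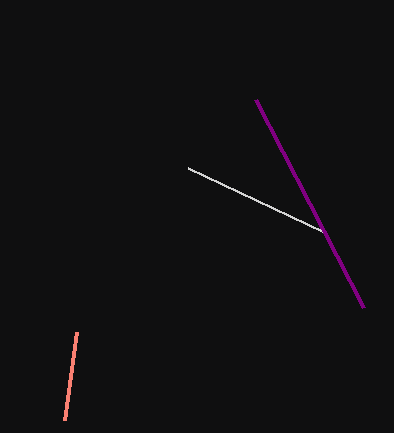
x1_1 = 188, y1_1 = 168, x1_2 = 64, y1_2 = 420, x1_3 = 256, y1_3 = 100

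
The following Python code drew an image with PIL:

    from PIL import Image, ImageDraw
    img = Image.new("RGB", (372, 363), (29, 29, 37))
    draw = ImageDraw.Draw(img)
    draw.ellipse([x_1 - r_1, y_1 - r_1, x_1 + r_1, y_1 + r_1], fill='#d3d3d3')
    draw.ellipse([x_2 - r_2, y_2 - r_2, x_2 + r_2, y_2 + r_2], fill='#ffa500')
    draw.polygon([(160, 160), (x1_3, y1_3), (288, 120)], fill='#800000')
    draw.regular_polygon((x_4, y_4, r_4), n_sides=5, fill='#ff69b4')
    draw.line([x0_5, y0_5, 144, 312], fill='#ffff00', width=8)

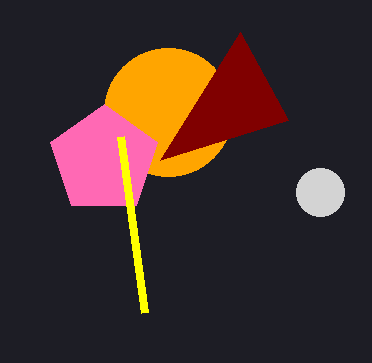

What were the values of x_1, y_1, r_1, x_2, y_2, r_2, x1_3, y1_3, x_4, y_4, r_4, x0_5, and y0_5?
x_1 = 320, y_1 = 192, r_1 = 24, x_2 = 168, y_2 = 112, r_2 = 64, x1_3 = 240, y1_3 = 32, x_4 = 104, y_4 = 160, r_4 = 56, x0_5 = 120, y0_5 = 136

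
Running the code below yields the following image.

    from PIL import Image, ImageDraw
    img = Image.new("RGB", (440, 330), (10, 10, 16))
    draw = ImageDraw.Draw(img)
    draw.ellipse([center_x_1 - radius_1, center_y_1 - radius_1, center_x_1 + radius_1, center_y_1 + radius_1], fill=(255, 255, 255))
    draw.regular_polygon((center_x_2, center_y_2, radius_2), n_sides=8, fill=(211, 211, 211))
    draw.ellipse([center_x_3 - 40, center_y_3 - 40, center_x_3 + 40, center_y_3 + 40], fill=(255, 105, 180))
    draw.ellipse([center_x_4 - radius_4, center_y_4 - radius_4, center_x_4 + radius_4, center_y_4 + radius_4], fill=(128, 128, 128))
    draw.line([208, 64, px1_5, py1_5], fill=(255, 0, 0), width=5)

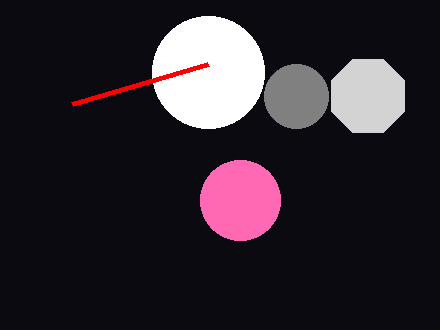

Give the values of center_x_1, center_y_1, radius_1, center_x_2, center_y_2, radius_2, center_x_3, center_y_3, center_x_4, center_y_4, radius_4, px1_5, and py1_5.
center_x_1 = 208; center_y_1 = 72; radius_1 = 56; center_x_2 = 368; center_y_2 = 96; radius_2 = 40; center_x_3 = 240; center_y_3 = 200; center_x_4 = 296; center_y_4 = 96; radius_4 = 32; px1_5 = 72; py1_5 = 104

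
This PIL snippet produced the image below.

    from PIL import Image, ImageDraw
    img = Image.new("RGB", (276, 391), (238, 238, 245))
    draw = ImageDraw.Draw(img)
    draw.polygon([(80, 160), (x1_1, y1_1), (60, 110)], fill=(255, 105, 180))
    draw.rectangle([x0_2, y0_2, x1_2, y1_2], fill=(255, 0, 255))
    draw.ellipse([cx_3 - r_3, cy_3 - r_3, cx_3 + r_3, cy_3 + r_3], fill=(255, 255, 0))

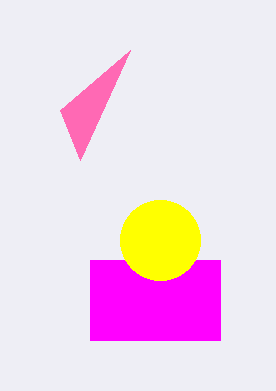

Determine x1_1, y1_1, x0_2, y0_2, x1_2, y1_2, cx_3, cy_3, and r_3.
x1_1 = 130; y1_1 = 50; x0_2 = 90; y0_2 = 260; x1_2 = 220; y1_2 = 340; cx_3 = 160; cy_3 = 240; r_3 = 40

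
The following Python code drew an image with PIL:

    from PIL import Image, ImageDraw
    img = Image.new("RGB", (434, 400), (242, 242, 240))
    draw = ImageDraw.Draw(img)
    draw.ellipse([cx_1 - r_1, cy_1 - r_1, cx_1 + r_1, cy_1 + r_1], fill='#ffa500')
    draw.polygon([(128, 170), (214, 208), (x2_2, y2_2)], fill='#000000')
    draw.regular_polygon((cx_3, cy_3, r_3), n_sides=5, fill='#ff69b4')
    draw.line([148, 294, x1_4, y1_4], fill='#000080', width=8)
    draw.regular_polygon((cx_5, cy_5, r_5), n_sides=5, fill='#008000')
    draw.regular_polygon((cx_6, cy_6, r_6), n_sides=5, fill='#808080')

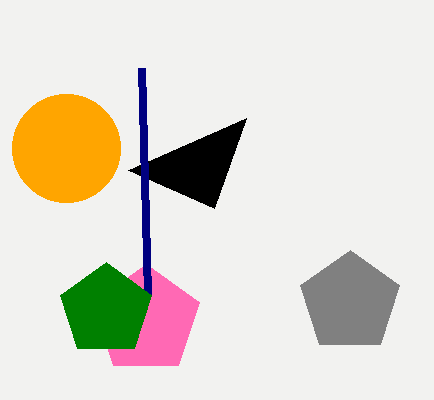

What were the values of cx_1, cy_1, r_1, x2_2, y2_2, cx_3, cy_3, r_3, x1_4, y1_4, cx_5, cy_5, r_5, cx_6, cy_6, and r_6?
cx_1 = 66; cy_1 = 148; r_1 = 54; x2_2 = 246; y2_2 = 118; cx_3 = 146; cy_3 = 320; r_3 = 56; x1_4 = 142; y1_4 = 68; cx_5 = 106; cy_5 = 310; r_5 = 48; cx_6 = 350; cy_6 = 302; r_6 = 52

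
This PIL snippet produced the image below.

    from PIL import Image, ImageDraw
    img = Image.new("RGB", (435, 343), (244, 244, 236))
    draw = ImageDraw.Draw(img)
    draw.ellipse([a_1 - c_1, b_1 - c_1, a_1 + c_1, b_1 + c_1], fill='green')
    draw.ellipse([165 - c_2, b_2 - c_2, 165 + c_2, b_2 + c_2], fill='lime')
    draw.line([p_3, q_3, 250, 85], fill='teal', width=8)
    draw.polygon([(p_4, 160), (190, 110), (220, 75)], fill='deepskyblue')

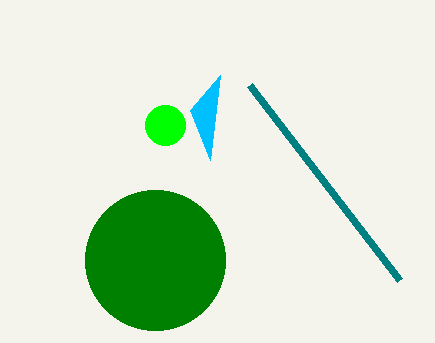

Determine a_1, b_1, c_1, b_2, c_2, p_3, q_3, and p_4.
a_1 = 155, b_1 = 260, c_1 = 70, b_2 = 125, c_2 = 20, p_3 = 400, q_3 = 280, p_4 = 210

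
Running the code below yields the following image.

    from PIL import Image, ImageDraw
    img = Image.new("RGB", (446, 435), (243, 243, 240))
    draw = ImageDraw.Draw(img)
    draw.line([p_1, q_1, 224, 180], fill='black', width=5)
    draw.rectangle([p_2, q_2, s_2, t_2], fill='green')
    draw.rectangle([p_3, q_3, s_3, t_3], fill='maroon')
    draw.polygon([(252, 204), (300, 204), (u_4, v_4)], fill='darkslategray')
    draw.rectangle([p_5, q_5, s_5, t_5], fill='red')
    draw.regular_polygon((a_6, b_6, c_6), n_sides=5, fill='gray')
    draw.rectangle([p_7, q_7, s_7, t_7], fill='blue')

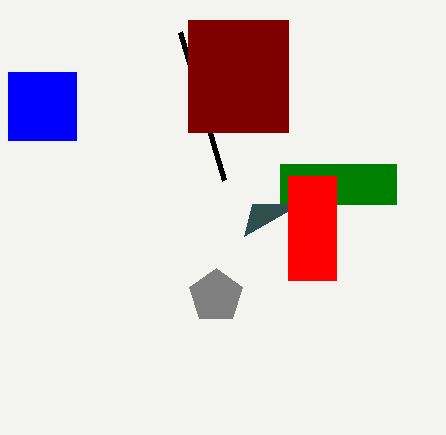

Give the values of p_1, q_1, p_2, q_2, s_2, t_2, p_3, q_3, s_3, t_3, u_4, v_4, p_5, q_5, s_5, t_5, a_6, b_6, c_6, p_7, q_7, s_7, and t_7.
p_1 = 180, q_1 = 32, p_2 = 280, q_2 = 164, s_2 = 396, t_2 = 204, p_3 = 188, q_3 = 20, s_3 = 288, t_3 = 132, u_4 = 244, v_4 = 236, p_5 = 288, q_5 = 176, s_5 = 336, t_5 = 280, a_6 = 216, b_6 = 296, c_6 = 28, p_7 = 8, q_7 = 72, s_7 = 76, t_7 = 140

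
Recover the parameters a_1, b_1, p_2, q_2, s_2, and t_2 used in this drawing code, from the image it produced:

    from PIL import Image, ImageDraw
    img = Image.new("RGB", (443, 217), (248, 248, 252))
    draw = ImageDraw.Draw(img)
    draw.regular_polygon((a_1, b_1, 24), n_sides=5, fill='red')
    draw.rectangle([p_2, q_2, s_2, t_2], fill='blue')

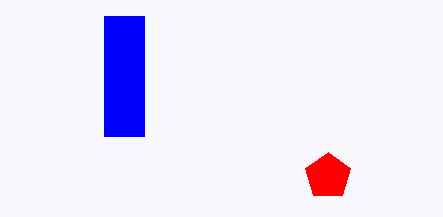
a_1 = 328; b_1 = 176; p_2 = 104; q_2 = 16; s_2 = 144; t_2 = 136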